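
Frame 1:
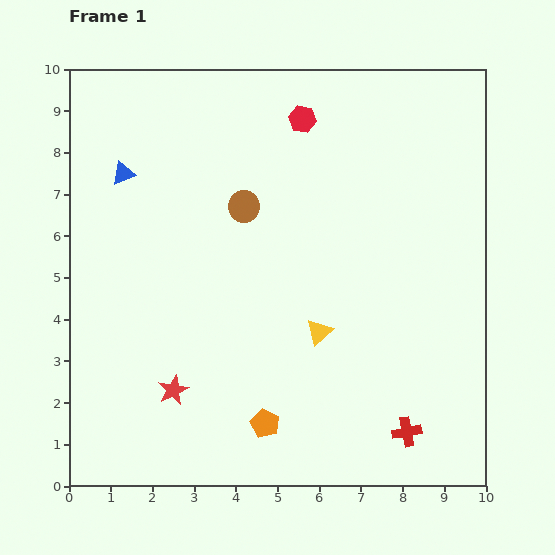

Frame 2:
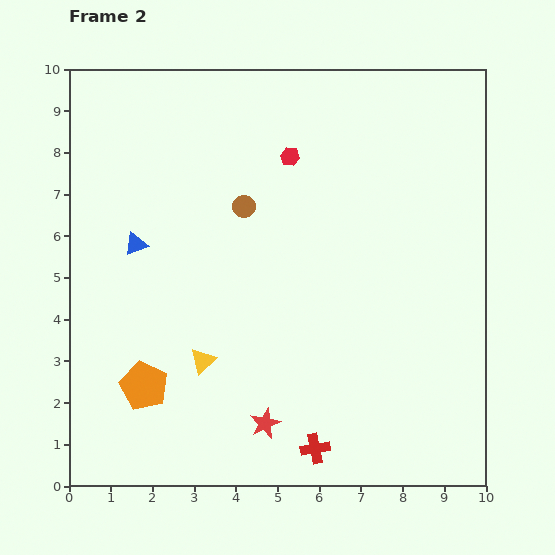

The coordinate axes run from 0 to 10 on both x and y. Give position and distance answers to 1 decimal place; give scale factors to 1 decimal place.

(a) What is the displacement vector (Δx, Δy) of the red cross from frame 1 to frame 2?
(-2.2, -0.4)

The red cross was at (8.1, 1.3) in frame 1 and (5.9, 0.9) in frame 2.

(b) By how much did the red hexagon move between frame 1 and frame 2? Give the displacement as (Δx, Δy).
(-0.3, -0.9)

The red hexagon was at (5.6, 8.8) in frame 1 and (5.3, 7.9) in frame 2.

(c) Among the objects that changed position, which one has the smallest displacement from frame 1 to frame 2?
the red hexagon

(moved 0.9)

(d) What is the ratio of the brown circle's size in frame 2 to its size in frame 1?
0.7×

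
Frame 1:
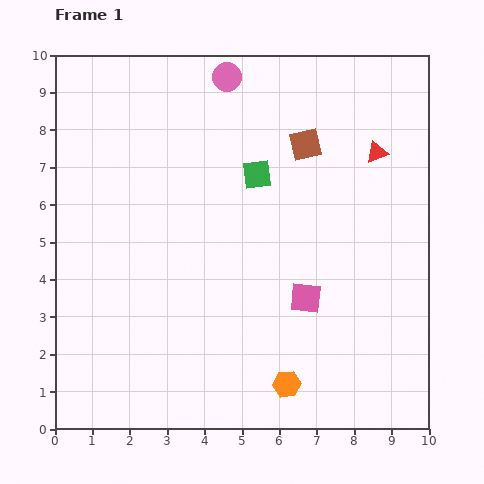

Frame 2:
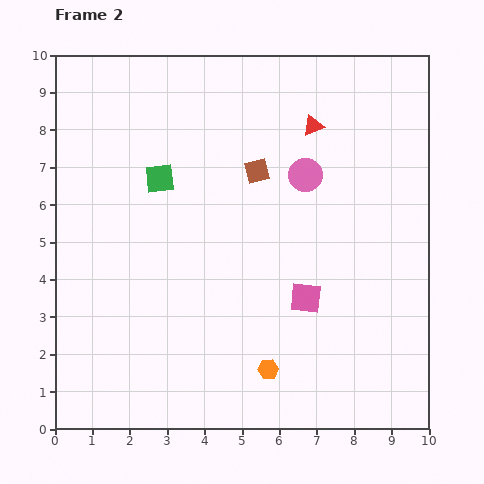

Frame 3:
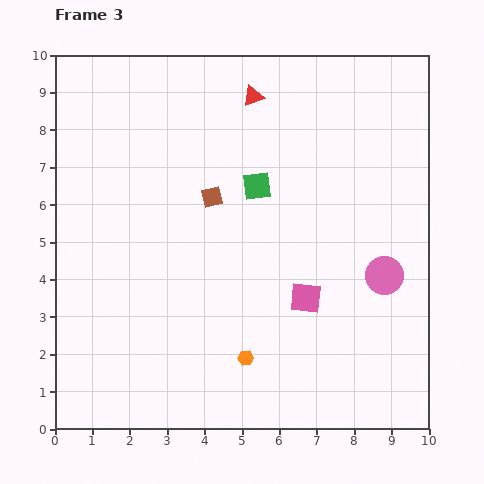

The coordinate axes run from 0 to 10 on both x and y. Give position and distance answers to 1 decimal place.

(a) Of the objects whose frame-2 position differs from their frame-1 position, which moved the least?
the orange hexagon

(moved 0.6)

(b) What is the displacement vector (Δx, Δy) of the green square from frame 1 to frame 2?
(-2.6, -0.1)

The green square was at (5.4, 6.8) in frame 1 and (2.8, 6.7) in frame 2.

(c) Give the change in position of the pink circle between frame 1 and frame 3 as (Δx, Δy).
(4.2, -5.3)

The pink circle was at (4.6, 9.4) in frame 1 and (8.8, 4.1) in frame 3.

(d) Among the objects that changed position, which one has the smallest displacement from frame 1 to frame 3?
the green square

(moved 0.3)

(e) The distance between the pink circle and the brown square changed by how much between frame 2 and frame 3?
+3.8

Distance in frame 2: 1.3. Distance in frame 3: 5.1.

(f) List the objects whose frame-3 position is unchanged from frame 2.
the pink square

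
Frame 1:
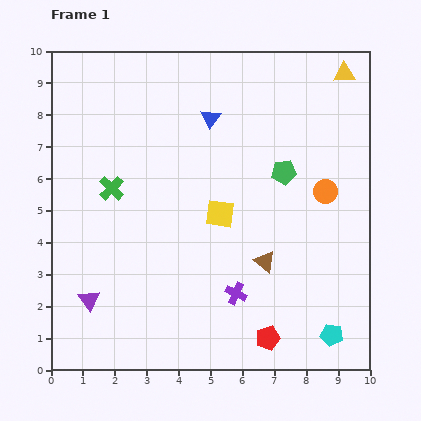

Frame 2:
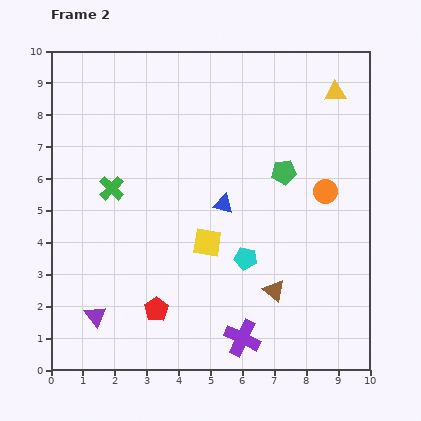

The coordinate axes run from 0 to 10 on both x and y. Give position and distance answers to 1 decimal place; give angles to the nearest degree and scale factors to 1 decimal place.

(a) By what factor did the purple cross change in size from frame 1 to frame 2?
1.6×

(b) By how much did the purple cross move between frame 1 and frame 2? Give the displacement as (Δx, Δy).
(0.2, -1.4)

The purple cross was at (5.8, 2.4) in frame 1 and (6.0, 1.0) in frame 2.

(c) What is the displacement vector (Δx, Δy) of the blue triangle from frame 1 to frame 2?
(0.4, -2.7)

The blue triangle was at (5.0, 7.9) in frame 1 and (5.4, 5.2) in frame 2.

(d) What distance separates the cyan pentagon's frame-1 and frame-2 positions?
3.6

The cyan pentagon moved from (8.8, 1.1) to (6.1, 3.5), a distance of √(2.7² + 2.4²) ≈ 3.6.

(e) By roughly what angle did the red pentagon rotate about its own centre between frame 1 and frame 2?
16° counter-clockwise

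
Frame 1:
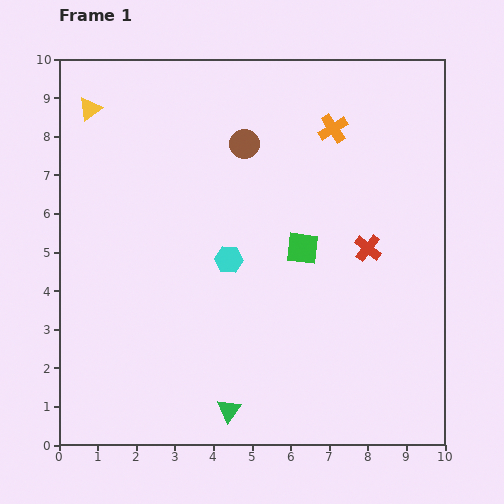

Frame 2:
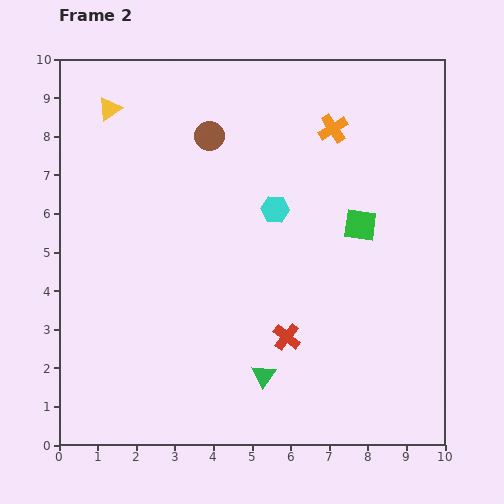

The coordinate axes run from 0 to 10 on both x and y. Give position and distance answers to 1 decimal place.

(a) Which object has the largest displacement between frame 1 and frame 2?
the red cross

(moved 3.1; next 1.8)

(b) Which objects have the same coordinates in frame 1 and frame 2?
the orange cross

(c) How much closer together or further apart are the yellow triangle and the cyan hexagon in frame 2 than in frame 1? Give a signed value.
-0.3

Distance in frame 1: 5.3. Distance in frame 2: 5.0.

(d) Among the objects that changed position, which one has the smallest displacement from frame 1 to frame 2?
the yellow triangle

(moved 0.5)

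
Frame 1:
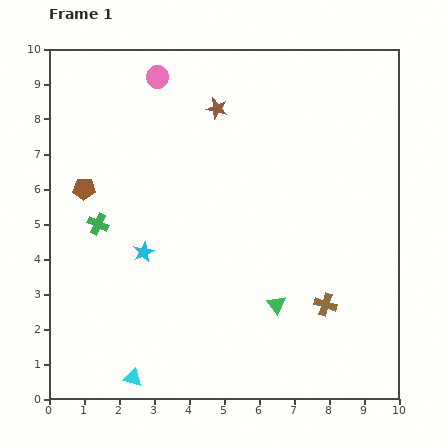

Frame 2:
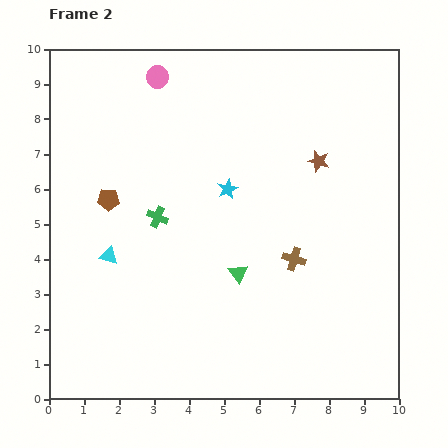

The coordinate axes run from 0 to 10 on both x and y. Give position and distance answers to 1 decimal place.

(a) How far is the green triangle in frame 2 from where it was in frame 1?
1.4

The green triangle moved from (6.5, 2.7) to (5.4, 3.6), a distance of √(1.1² + 0.9²) ≈ 1.4.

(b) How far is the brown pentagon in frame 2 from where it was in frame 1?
0.8

The brown pentagon moved from (1.0, 6.0) to (1.7, 5.7), a distance of √(0.7² + 0.3²) ≈ 0.8.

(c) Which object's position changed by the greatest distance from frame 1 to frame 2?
the cyan triangle

(moved 3.6; next 3.3)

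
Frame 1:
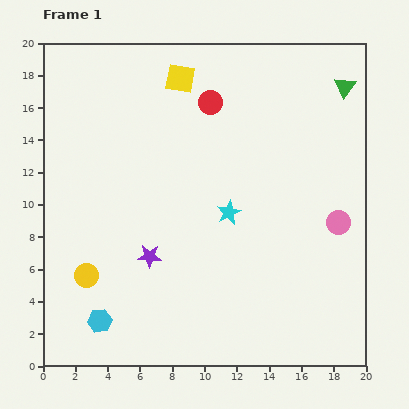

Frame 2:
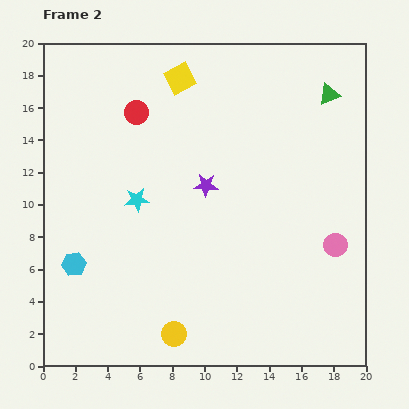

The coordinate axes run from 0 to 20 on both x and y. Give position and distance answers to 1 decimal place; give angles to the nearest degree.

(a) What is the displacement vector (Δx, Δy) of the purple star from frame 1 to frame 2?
(3.5, 4.4)

The purple star was at (6.6, 6.8) in frame 1 and (10.1, 11.2) in frame 2.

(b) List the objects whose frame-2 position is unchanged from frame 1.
the yellow square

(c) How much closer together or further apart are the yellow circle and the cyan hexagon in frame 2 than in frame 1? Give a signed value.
+4.6

Distance in frame 1: 2.9. Distance in frame 2: 7.5.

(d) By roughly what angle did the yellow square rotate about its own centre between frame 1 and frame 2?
38° counter-clockwise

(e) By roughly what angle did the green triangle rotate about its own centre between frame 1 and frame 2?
34° clockwise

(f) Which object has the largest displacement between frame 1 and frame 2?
the yellow circle

(moved 6.5; next 5.8)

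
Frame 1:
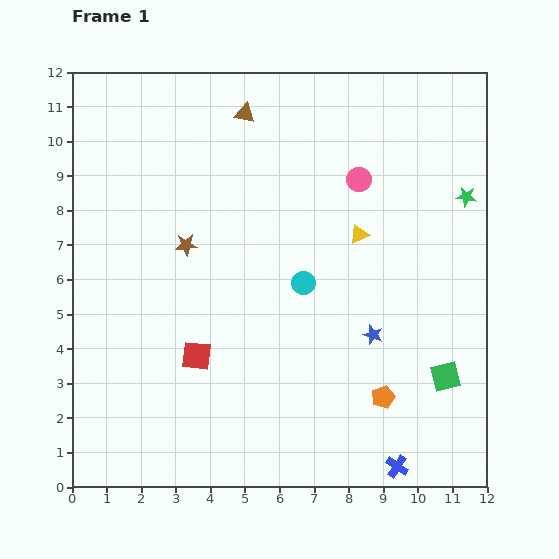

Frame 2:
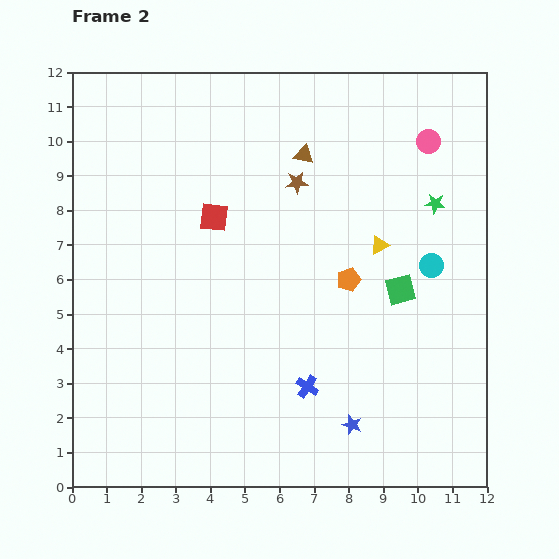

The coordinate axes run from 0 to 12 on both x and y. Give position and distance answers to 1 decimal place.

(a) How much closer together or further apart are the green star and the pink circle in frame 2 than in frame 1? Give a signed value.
-1.3

Distance in frame 1: 3.1. Distance in frame 2: 1.8.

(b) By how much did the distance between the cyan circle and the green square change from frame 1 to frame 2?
-3.8

Distance in frame 1: 4.9. Distance in frame 2: 1.1.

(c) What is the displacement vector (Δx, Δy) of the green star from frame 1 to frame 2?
(-0.9, -0.2)

The green star was at (11.4, 8.4) in frame 1 and (10.5, 8.2) in frame 2.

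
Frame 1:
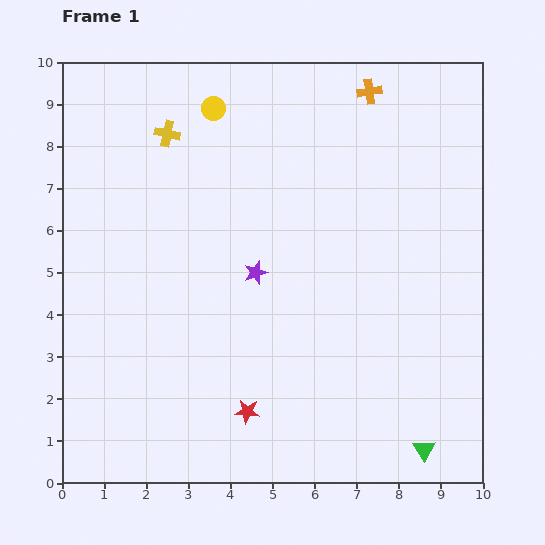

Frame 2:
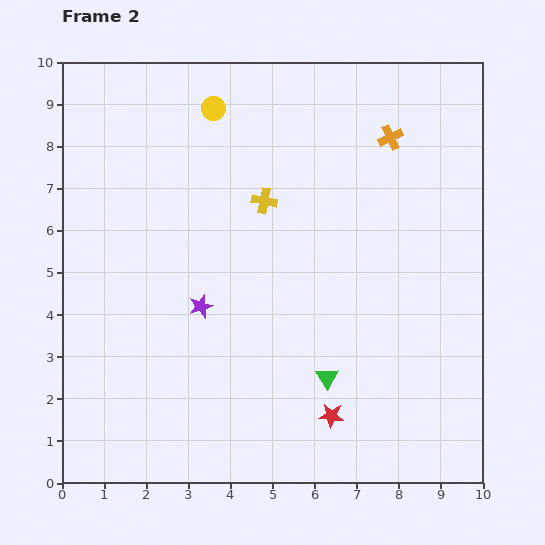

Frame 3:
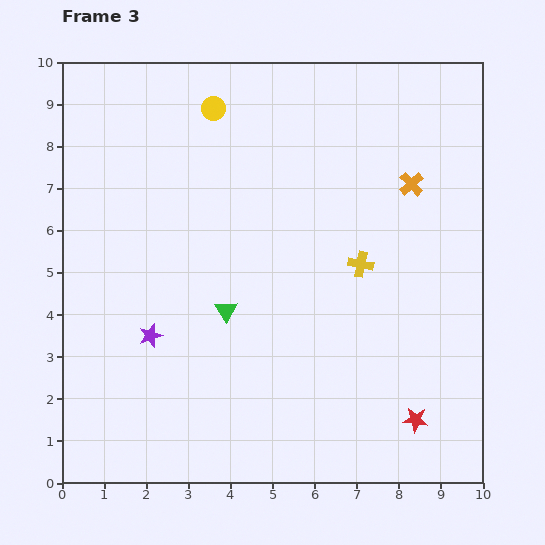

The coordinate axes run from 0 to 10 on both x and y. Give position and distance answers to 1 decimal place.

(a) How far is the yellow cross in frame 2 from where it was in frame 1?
2.8

The yellow cross moved from (2.5, 8.3) to (4.8, 6.7), a distance of √(2.3² + 1.6²) ≈ 2.8.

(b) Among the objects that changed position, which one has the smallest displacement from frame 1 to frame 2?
the orange cross

(moved 1.2)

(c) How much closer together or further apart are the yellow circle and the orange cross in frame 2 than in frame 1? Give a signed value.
+0.6

Distance in frame 1: 3.7. Distance in frame 2: 4.3.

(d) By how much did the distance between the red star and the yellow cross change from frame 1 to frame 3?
-3.0

Distance in frame 1: 6.9. Distance in frame 3: 3.9.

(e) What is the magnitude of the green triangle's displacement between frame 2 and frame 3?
2.9

The green triangle moved from (6.3, 2.5) to (3.9, 4.1), a distance of √(2.4² + 1.6²) ≈ 2.9.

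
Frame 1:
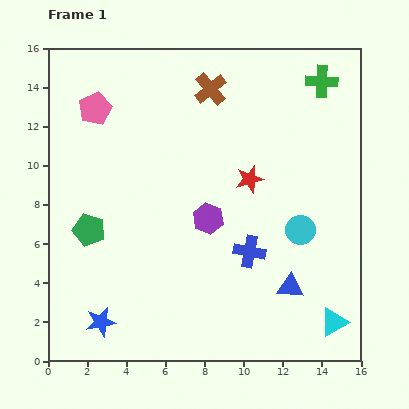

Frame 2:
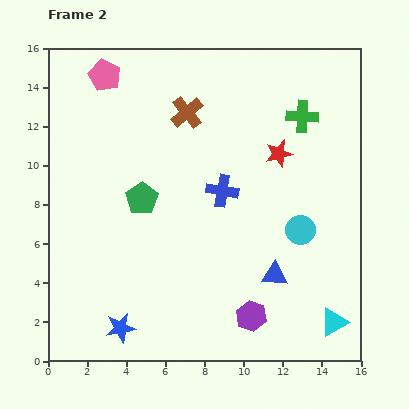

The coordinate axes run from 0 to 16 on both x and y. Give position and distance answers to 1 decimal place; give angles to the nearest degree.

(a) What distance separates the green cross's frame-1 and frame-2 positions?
2.1

The green cross moved from (14.0, 14.3) to (13.0, 12.5), a distance of √(1.0² + 1.8²) ≈ 2.1.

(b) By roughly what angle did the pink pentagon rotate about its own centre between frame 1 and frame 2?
22° counter-clockwise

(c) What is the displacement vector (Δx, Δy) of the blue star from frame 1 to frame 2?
(1.0, -0.3)

The blue star was at (2.7, 2.0) in frame 1 and (3.7, 1.7) in frame 2.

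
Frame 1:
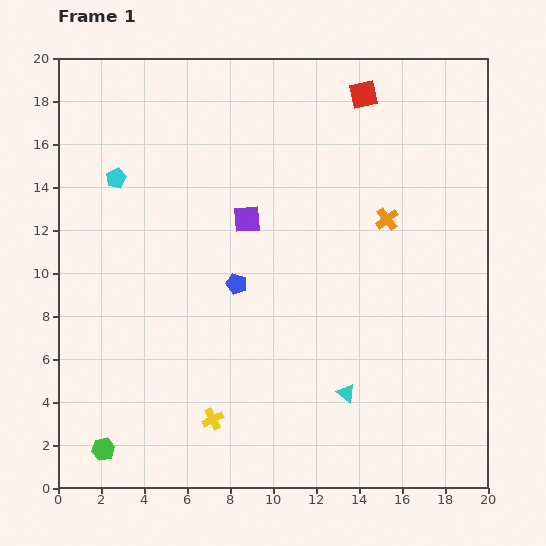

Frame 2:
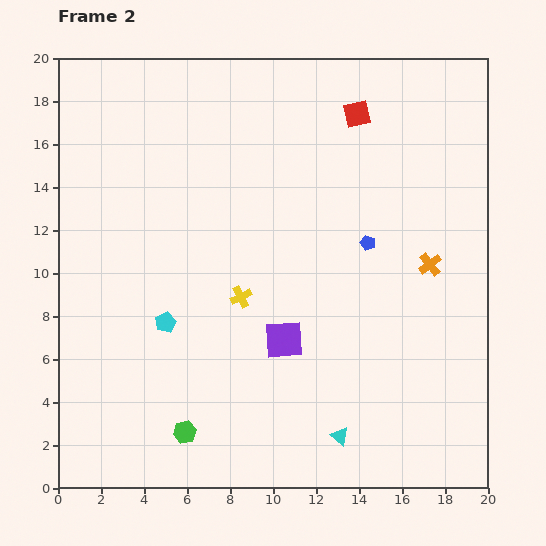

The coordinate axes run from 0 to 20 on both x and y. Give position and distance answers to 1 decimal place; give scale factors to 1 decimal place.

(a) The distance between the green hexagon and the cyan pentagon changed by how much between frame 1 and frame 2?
-7.4

Distance in frame 1: 12.6. Distance in frame 2: 5.2.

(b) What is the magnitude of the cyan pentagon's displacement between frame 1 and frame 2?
7.1

The cyan pentagon moved from (2.7, 14.4) to (5.0, 7.7), a distance of √(2.3² + 6.7²) ≈ 7.1.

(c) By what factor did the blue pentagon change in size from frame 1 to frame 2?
0.7×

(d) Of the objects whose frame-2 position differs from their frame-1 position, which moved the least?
the red square

(moved 0.9)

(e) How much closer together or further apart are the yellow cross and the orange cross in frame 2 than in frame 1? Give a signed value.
-3.4

Distance in frame 1: 12.3. Distance in frame 2: 8.9.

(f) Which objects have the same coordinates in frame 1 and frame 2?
none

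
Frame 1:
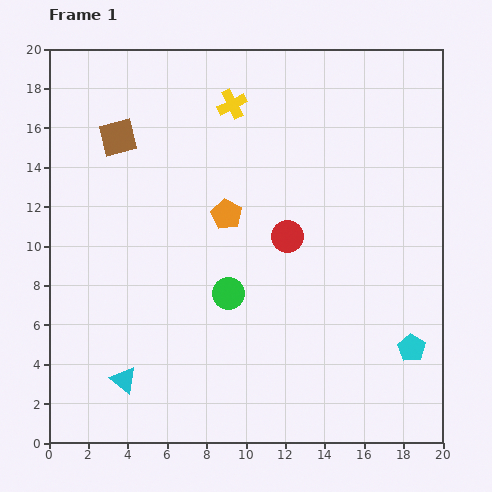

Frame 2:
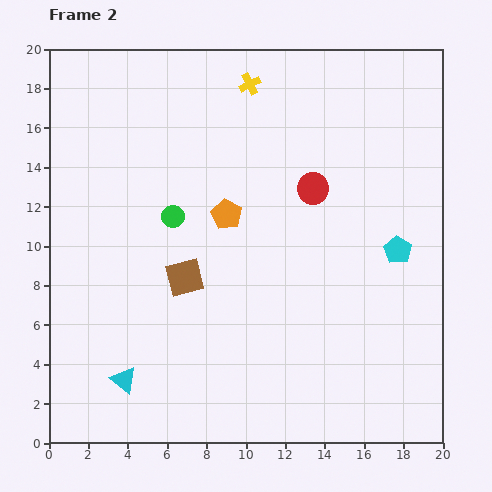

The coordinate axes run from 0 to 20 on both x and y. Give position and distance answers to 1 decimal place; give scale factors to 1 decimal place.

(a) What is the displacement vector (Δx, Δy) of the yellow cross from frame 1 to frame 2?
(0.9, 1.0)

The yellow cross was at (9.3, 17.2) in frame 1 and (10.2, 18.2) in frame 2.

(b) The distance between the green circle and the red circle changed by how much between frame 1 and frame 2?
+3.0

Distance in frame 1: 4.2. Distance in frame 2: 7.2.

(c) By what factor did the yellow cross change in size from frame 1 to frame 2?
0.7×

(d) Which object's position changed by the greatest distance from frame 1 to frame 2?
the brown square

(moved 7.9; next 5.0)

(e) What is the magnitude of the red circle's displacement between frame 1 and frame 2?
2.7

The red circle moved from (12.1, 10.5) to (13.4, 12.9), a distance of √(1.3² + 2.4²) ≈ 2.7.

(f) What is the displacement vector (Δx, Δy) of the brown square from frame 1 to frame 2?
(3.4, -7.1)

The brown square was at (3.5, 15.5) in frame 1 and (6.9, 8.4) in frame 2.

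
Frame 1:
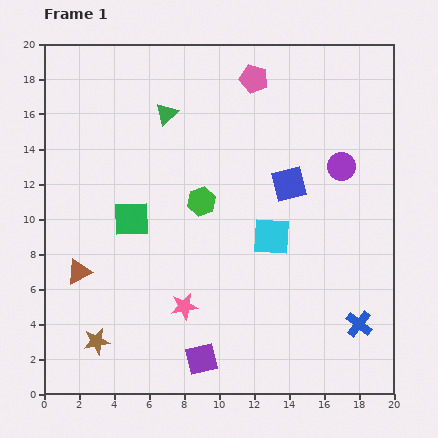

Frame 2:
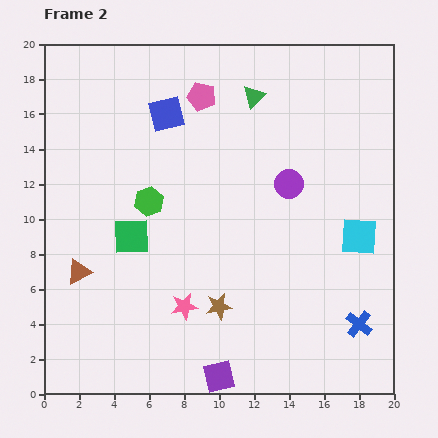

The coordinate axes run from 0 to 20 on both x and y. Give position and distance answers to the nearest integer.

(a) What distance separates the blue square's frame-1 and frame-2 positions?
8

The blue square moved from (14, 12) to (7, 16), a distance of √(7² + 4²) ≈ 8.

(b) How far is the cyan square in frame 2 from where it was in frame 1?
5

The cyan square moved from (13, 9) to (18, 9), a distance of √(5² + 0²) ≈ 5.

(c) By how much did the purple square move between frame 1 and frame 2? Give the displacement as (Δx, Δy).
(1, -1)

The purple square was at (9, 2) in frame 1 and (10, 1) in frame 2.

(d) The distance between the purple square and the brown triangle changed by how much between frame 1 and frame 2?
+1

Distance in frame 1: 9. Distance in frame 2: 10.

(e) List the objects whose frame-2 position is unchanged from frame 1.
the blue cross, the brown triangle, the pink star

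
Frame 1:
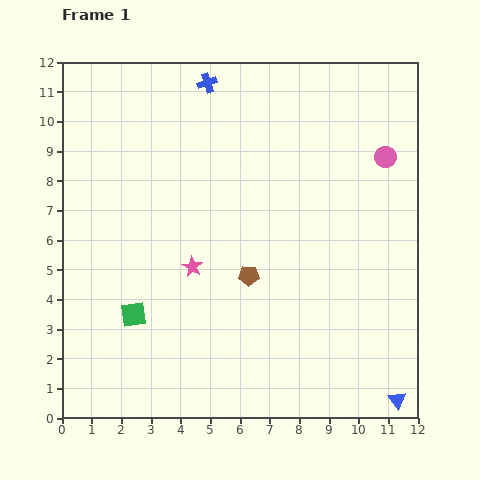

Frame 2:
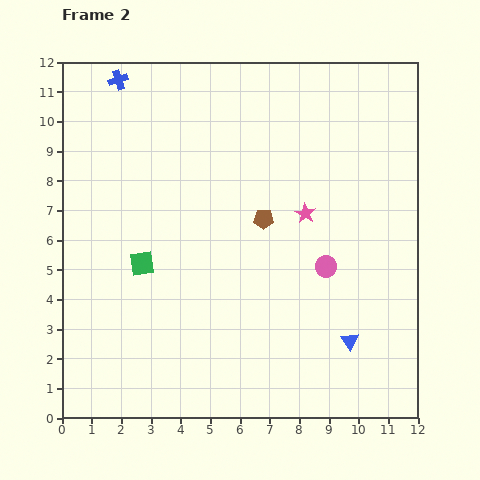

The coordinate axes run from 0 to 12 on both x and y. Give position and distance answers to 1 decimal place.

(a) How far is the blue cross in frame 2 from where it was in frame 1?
3.0

The blue cross moved from (4.9, 11.3) to (1.9, 11.4), a distance of √(3.0² + 0.1²) ≈ 3.0.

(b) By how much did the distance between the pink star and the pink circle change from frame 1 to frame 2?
-5.6

Distance in frame 1: 7.5. Distance in frame 2: 1.9.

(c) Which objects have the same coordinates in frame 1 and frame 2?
none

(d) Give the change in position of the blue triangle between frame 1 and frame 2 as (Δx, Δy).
(-1.6, 2.0)

The blue triangle was at (11.3, 0.6) in frame 1 and (9.7, 2.6) in frame 2.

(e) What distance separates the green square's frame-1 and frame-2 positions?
1.7

The green square moved from (2.4, 3.5) to (2.7, 5.2), a distance of √(0.3² + 1.7²) ≈ 1.7.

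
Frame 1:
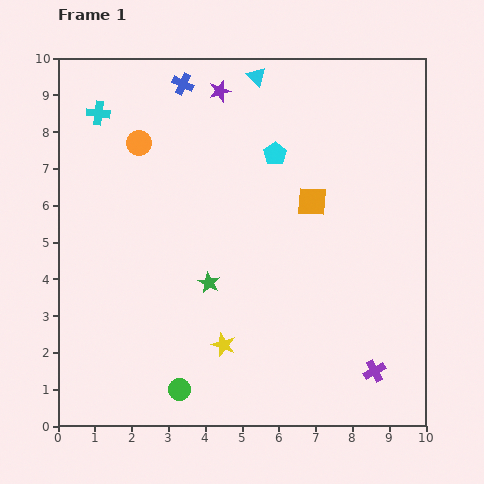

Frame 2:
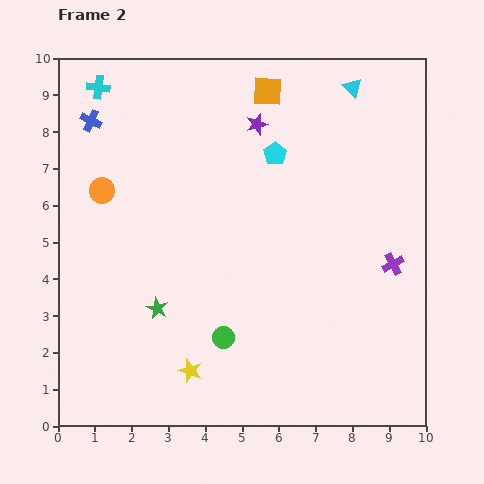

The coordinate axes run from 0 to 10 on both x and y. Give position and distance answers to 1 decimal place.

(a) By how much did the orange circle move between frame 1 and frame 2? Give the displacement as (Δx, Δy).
(-1.0, -1.3)

The orange circle was at (2.2, 7.7) in frame 1 and (1.2, 6.4) in frame 2.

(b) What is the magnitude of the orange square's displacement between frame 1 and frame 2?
3.2

The orange square moved from (6.9, 6.1) to (5.7, 9.1), a distance of √(1.2² + 3.0²) ≈ 3.2.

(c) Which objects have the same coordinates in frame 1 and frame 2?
the cyan pentagon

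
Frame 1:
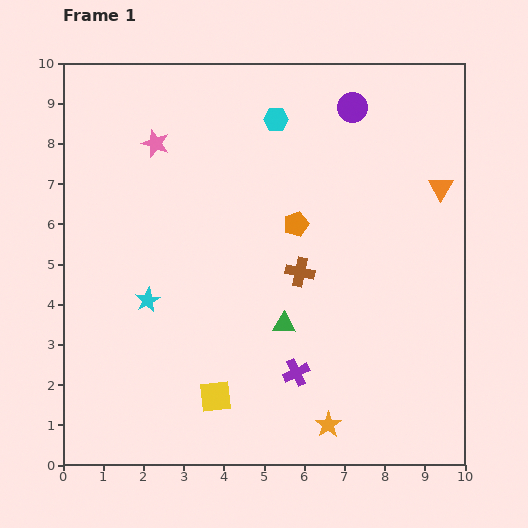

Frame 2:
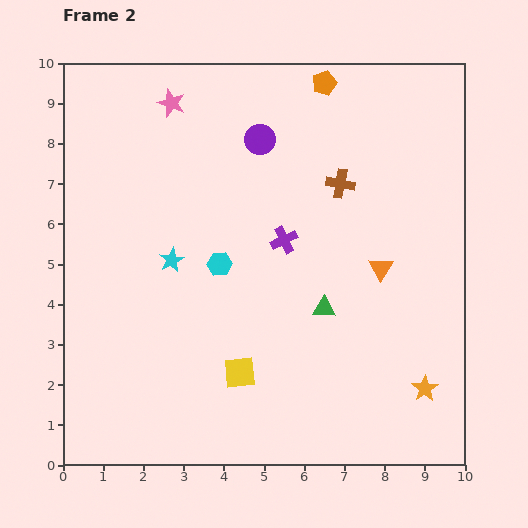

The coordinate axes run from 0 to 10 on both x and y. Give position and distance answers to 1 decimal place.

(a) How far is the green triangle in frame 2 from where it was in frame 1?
1.1

The green triangle moved from (5.5, 3.5) to (6.5, 3.9), a distance of √(1.0² + 0.4²) ≈ 1.1.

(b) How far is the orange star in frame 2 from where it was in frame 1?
2.6

The orange star moved from (6.6, 1.0) to (9.0, 1.9), a distance of √(2.4² + 0.9²) ≈ 2.6.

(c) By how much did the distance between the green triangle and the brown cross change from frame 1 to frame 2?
+1.7

Distance in frame 1: 1.4. Distance in frame 2: 3.1.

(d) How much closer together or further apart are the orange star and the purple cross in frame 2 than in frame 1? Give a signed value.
+3.6

Distance in frame 1: 1.5. Distance in frame 2: 5.1.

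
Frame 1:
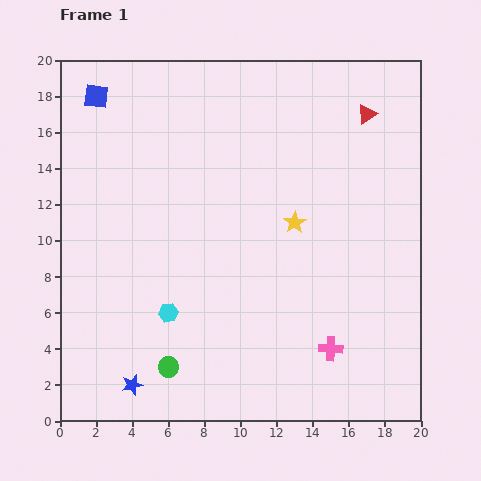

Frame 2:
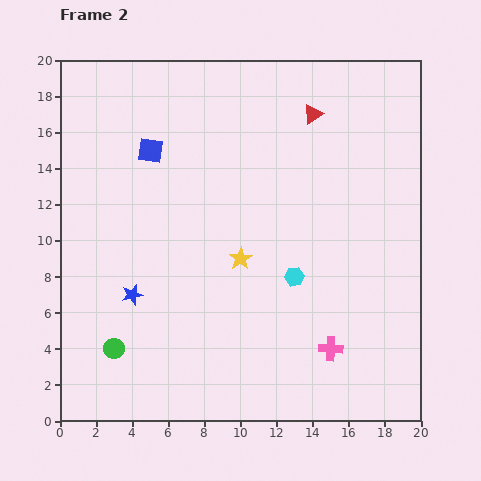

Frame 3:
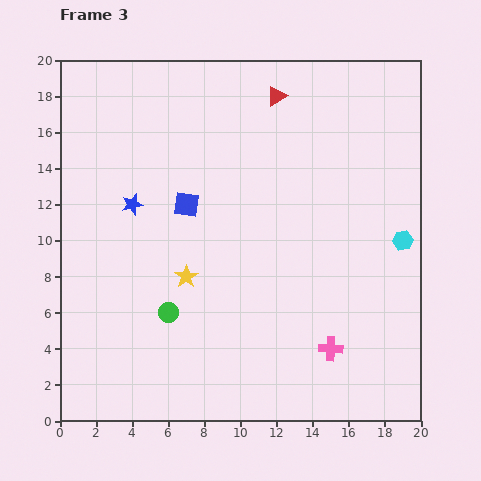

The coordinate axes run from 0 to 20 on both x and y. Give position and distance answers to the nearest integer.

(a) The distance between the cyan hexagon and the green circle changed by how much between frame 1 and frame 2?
+8

Distance in frame 1: 3. Distance in frame 2: 11.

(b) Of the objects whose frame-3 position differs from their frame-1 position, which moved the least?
the green circle

(moved 3)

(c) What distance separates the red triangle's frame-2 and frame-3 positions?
2

The red triangle moved from (14, 17) to (12, 18), a distance of √(2² + 1²) ≈ 2.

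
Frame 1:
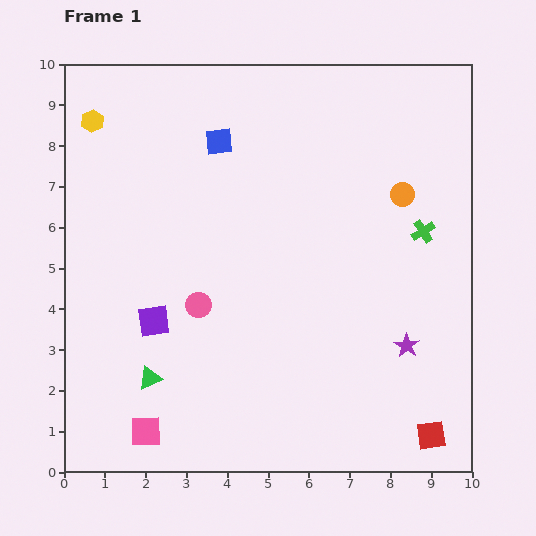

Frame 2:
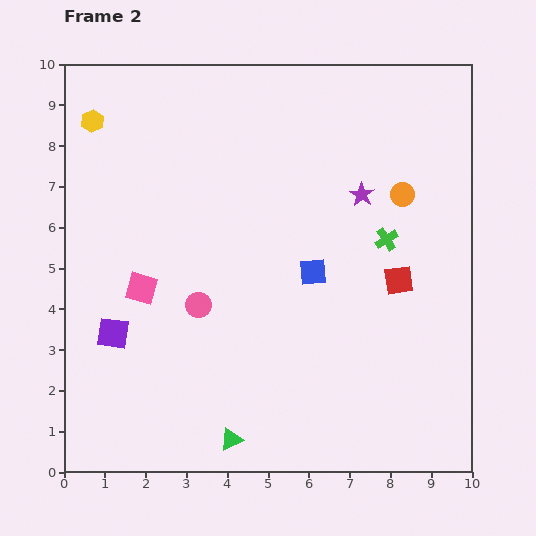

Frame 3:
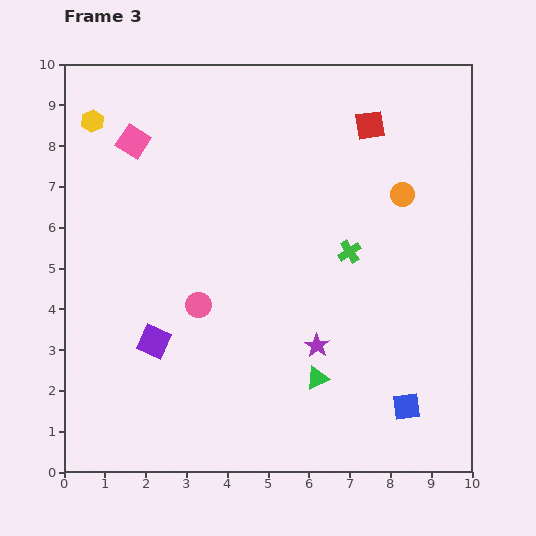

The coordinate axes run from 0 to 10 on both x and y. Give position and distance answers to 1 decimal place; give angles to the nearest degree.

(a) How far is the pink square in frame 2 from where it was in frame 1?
3.5

The pink square moved from (2.0, 1.0) to (1.9, 4.5), a distance of √(0.1² + 3.5²) ≈ 3.5.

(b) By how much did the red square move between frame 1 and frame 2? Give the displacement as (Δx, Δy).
(-0.8, 3.8)

The red square was at (9.0, 0.9) in frame 1 and (8.2, 4.7) in frame 2.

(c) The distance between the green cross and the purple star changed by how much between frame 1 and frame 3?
-0.4

Distance in frame 1: 2.8. Distance in frame 3: 2.4.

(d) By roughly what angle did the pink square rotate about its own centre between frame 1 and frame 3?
33° clockwise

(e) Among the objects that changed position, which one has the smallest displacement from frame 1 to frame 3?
the purple square

(moved 0.5)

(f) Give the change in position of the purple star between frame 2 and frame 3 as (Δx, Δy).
(-1.1, -3.7)

The purple star was at (7.3, 6.8) in frame 2 and (6.2, 3.1) in frame 3.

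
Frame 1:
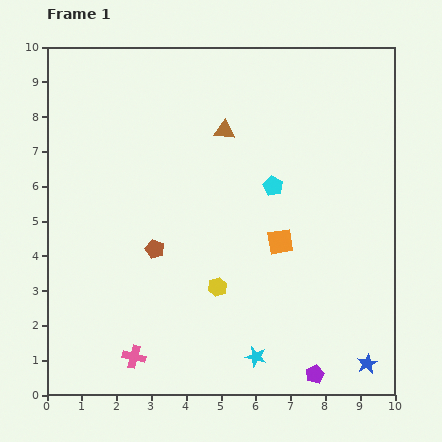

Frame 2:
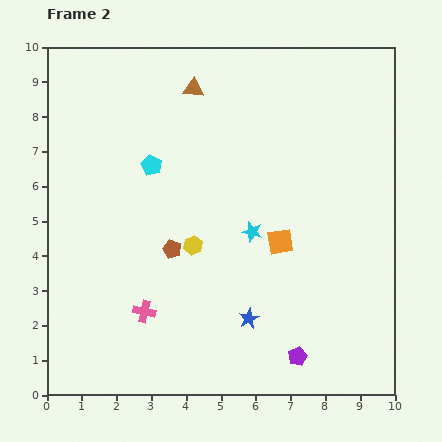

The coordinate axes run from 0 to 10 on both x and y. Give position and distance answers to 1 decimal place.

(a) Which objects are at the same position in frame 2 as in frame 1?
the orange square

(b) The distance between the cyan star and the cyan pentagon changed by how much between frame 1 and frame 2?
-1.4

Distance in frame 1: 4.9. Distance in frame 2: 3.5.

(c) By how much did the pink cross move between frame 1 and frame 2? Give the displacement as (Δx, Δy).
(0.3, 1.3)

The pink cross was at (2.5, 1.1) in frame 1 and (2.8, 2.4) in frame 2.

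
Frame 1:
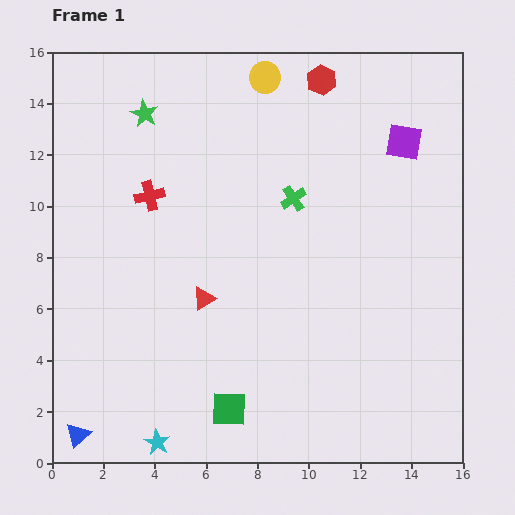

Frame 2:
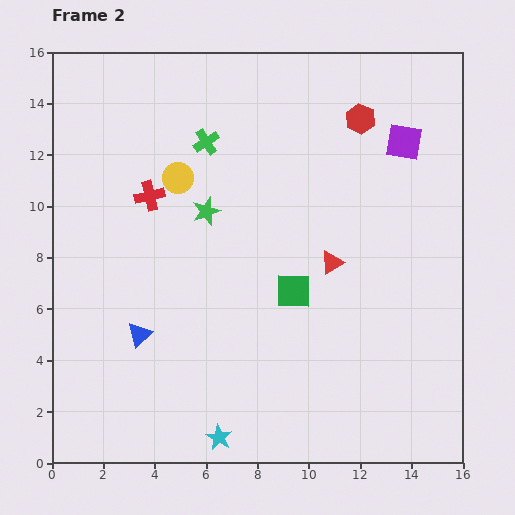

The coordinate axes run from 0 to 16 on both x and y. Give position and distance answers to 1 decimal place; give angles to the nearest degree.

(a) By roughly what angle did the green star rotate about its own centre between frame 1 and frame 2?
24° clockwise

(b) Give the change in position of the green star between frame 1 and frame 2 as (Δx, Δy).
(2.4, -3.8)

The green star was at (3.6, 13.6) in frame 1 and (6.0, 9.8) in frame 2.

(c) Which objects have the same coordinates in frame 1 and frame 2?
the red cross, the purple square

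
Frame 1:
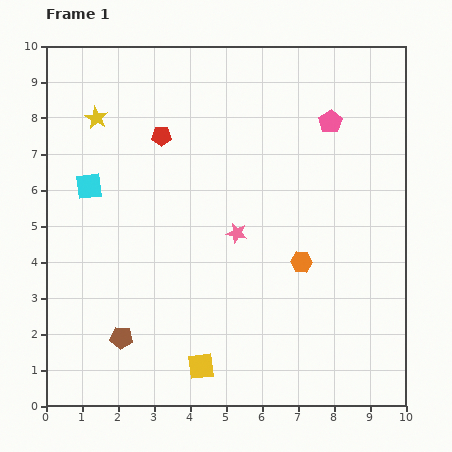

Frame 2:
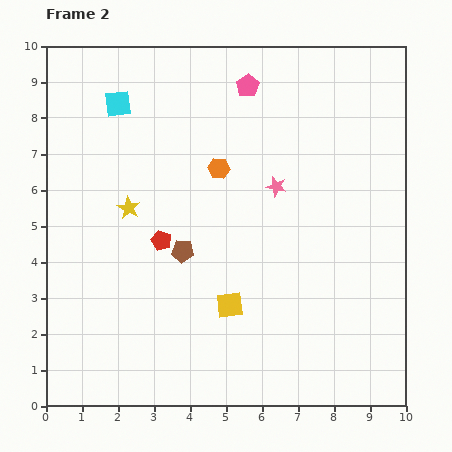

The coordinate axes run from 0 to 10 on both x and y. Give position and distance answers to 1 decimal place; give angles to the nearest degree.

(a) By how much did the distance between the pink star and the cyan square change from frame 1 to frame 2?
+0.7

Distance in frame 1: 4.3. Distance in frame 2: 5.0.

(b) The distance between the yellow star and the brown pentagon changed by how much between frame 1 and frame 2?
-4.2

Distance in frame 1: 6.1. Distance in frame 2: 1.9.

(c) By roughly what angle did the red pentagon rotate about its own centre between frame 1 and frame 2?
21° clockwise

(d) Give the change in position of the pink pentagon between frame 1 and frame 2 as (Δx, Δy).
(-2.3, 1.0)

The pink pentagon was at (7.9, 7.9) in frame 1 and (5.6, 8.9) in frame 2.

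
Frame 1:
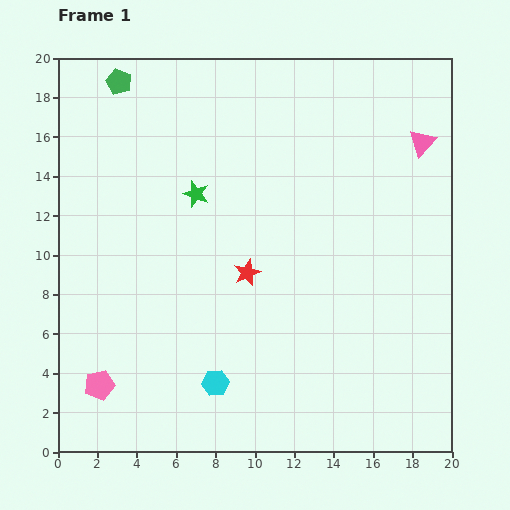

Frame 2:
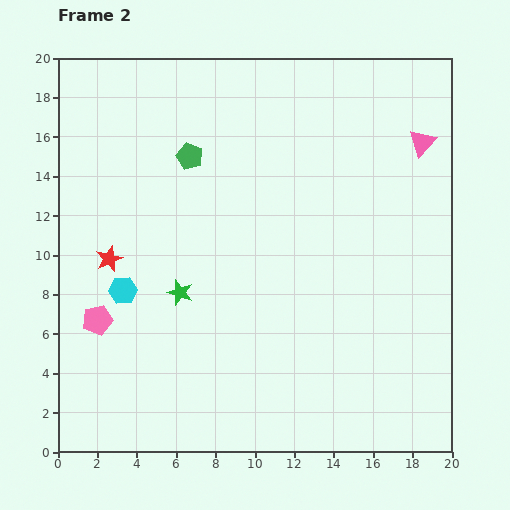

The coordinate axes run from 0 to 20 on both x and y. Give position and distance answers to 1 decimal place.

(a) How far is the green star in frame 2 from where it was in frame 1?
5.1

The green star moved from (7.0, 13.1) to (6.2, 8.1), a distance of √(0.8² + 5.0²) ≈ 5.1.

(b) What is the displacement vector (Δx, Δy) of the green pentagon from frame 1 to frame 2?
(3.6, -3.8)

The green pentagon was at (3.1, 18.8) in frame 1 and (6.7, 15.0) in frame 2.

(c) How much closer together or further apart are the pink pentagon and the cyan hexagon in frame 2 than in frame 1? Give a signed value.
-3.9

Distance in frame 1: 5.9. Distance in frame 2: 2.0.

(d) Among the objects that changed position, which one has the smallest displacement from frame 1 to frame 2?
the pink pentagon

(moved 3.3)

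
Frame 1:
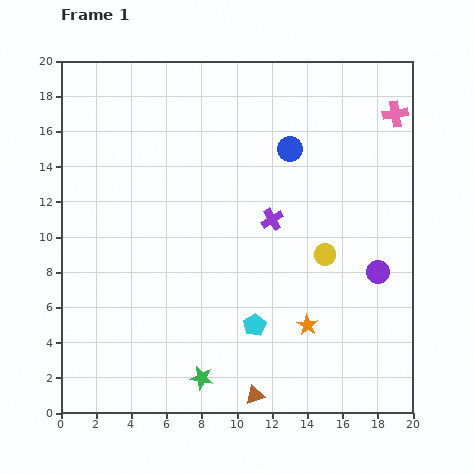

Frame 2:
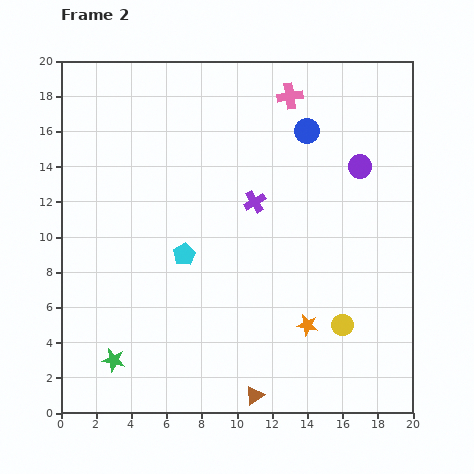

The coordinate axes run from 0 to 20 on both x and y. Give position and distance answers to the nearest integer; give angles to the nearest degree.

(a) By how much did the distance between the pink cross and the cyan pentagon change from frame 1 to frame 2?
-3

Distance in frame 1: 14. Distance in frame 2: 11.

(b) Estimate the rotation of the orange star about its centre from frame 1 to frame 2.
21° counter-clockwise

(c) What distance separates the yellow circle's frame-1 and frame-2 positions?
4

The yellow circle moved from (15, 9) to (16, 5), a distance of √(1² + 4²) ≈ 4.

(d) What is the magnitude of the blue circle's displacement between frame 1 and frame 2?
1

The blue circle moved from (13, 15) to (14, 16), a distance of √(1² + 1²) ≈ 1.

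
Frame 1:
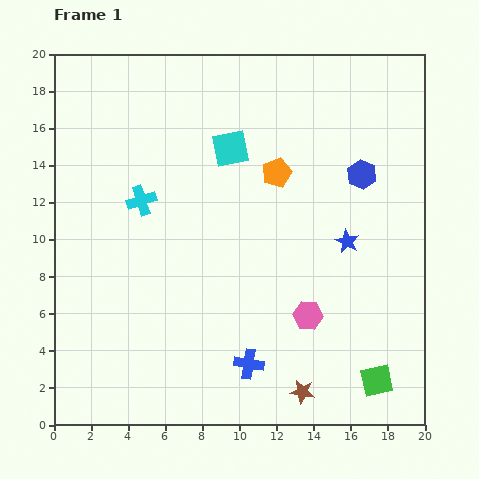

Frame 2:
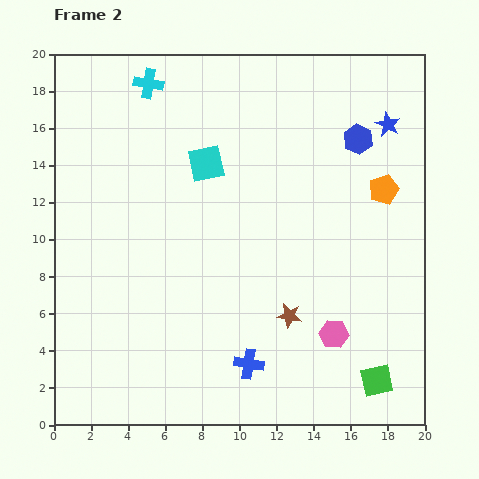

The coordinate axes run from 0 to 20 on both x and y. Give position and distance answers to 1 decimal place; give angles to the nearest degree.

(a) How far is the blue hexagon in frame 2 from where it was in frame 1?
1.9

The blue hexagon moved from (16.6, 13.5) to (16.4, 15.4), a distance of √(0.2² + 1.9²) ≈ 1.9.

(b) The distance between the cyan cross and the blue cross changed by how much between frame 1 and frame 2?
+5.5

Distance in frame 1: 10.5. Distance in frame 2: 16.0.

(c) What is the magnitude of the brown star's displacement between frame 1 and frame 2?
4.2

The brown star moved from (13.4, 1.8) to (12.7, 5.9), a distance of √(0.7² + 4.1²) ≈ 4.2.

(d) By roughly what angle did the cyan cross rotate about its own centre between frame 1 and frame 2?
28° clockwise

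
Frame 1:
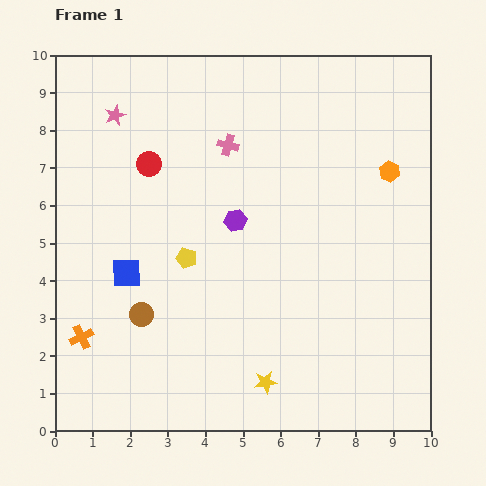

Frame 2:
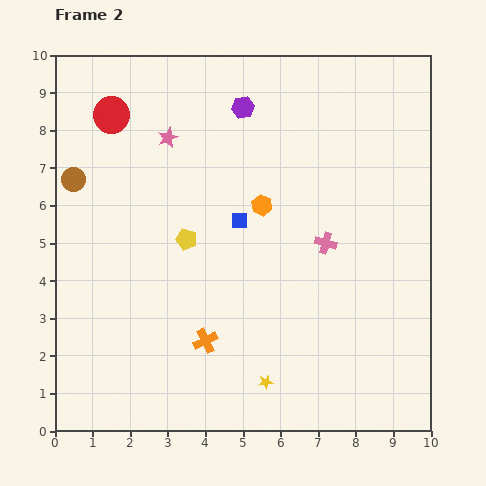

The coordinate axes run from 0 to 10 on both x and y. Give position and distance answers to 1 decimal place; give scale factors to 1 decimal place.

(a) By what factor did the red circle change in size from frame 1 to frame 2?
1.5×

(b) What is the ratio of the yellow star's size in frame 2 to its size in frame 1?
0.6×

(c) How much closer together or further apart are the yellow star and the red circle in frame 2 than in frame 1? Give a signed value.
+1.6

Distance in frame 1: 6.6. Distance in frame 2: 8.2.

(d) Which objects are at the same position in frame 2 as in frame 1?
the yellow star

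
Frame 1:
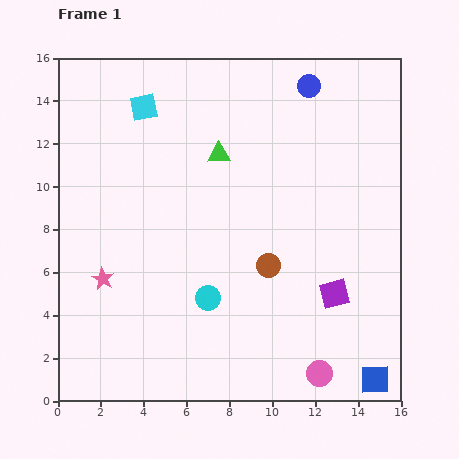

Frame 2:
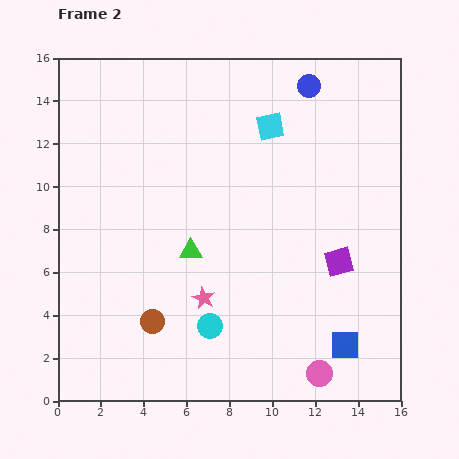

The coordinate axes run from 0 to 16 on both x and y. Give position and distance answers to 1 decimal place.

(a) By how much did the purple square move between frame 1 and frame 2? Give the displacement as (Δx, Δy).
(0.2, 1.5)

The purple square was at (12.9, 5.0) in frame 1 and (13.1, 6.5) in frame 2.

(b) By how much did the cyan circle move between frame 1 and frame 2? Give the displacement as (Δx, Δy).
(0.1, -1.3)

The cyan circle was at (7.0, 4.8) in frame 1 and (7.1, 3.5) in frame 2.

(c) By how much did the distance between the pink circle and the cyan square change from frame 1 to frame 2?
-3.2

Distance in frame 1: 14.9. Distance in frame 2: 11.7.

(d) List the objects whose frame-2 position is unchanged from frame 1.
the pink circle, the blue circle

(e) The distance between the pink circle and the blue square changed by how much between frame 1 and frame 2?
-0.8

Distance in frame 1: 2.6. Distance in frame 2: 1.8.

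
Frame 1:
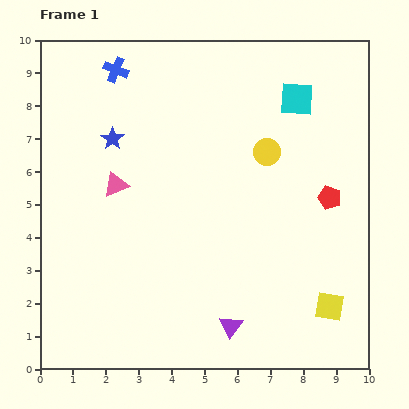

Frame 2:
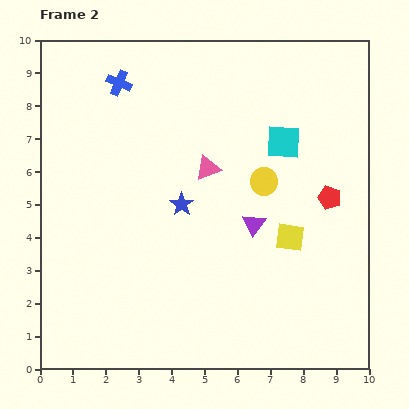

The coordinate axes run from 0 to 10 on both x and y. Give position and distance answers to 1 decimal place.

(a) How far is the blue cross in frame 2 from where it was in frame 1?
0.4

The blue cross moved from (2.3, 9.1) to (2.4, 8.7), a distance of √(0.1² + 0.4²) ≈ 0.4.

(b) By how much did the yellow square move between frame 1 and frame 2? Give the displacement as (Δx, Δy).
(-1.2, 2.1)

The yellow square was at (8.8, 1.9) in frame 1 and (7.6, 4.0) in frame 2.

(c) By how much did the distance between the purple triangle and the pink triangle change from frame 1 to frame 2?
-3.3

Distance in frame 1: 5.5. Distance in frame 2: 2.2.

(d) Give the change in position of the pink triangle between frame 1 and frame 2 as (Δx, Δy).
(2.8, 0.5)

The pink triangle was at (2.3, 5.6) in frame 1 and (5.1, 6.1) in frame 2.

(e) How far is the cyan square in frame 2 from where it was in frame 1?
1.4

The cyan square moved from (7.8, 8.2) to (7.4, 6.9), a distance of √(0.4² + 1.3²) ≈ 1.4.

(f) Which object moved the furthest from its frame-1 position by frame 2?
the purple triangle

(moved 3.2; next 2.9)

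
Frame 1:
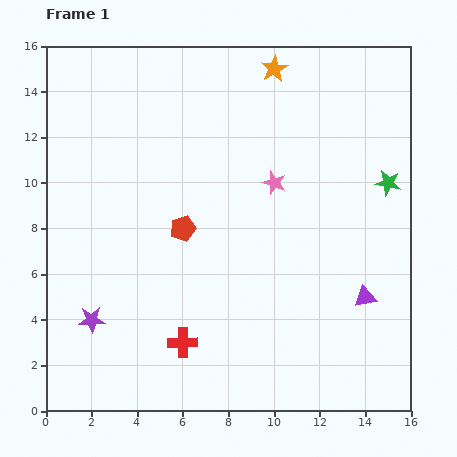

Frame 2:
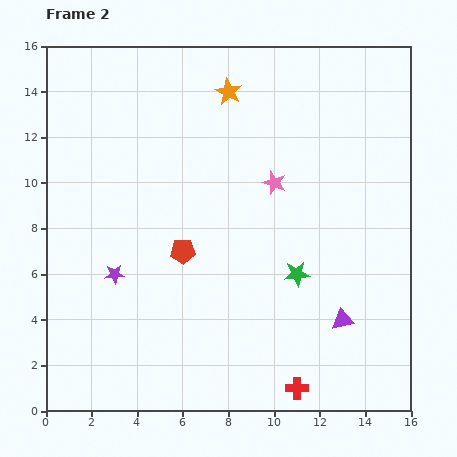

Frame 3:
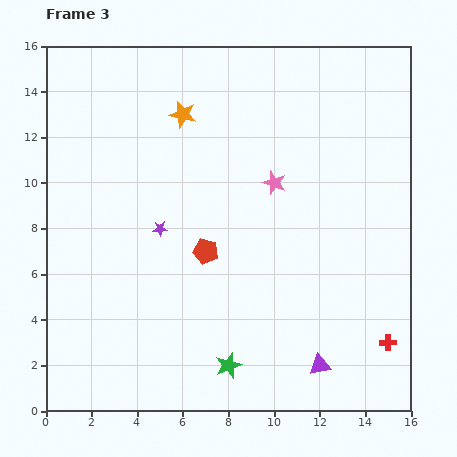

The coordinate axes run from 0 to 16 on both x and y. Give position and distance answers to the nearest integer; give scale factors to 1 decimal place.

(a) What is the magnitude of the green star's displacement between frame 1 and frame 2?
6

The green star moved from (15, 10) to (11, 6), a distance of √(4² + 4²) ≈ 6.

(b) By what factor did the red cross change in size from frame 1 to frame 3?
0.6×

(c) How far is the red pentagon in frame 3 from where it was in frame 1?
1

The red pentagon moved from (6, 8) to (7, 7), a distance of √(1² + 1²) ≈ 1.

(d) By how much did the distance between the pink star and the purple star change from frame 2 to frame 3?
-3

Distance in frame 2: 8. Distance in frame 3: 5.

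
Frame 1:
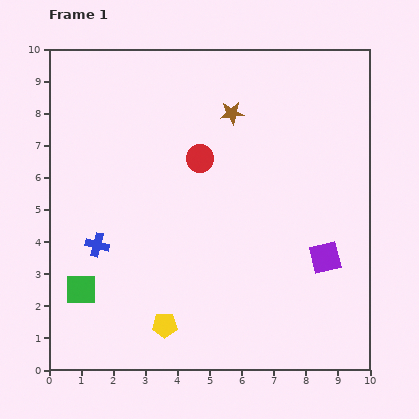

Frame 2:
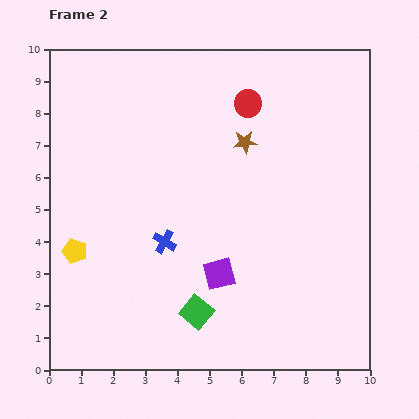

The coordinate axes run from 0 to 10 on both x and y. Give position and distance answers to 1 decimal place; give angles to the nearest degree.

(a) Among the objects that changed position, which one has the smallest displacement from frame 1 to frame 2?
the brown star

(moved 1.0)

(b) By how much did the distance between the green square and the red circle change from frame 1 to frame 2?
+1.2

Distance in frame 1: 5.5. Distance in frame 2: 6.7.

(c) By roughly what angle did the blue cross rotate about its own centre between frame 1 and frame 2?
17° clockwise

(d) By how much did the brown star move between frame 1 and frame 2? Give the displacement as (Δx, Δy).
(0.4, -0.9)

The brown star was at (5.7, 8.0) in frame 1 and (6.1, 7.1) in frame 2.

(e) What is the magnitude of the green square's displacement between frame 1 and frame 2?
3.7

The green square moved from (1.0, 2.5) to (4.6, 1.8), a distance of √(3.6² + 0.7²) ≈ 3.7.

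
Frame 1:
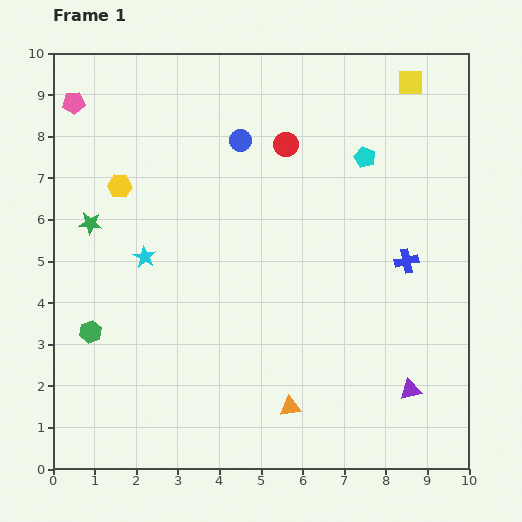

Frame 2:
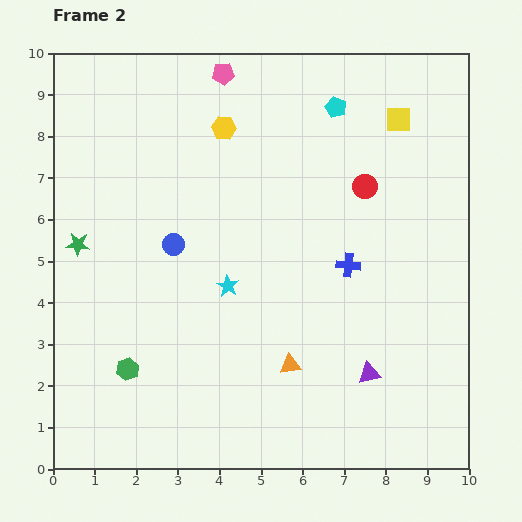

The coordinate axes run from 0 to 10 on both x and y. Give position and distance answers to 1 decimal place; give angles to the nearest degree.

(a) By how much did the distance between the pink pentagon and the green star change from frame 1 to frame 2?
+2.5

Distance in frame 1: 2.9. Distance in frame 2: 5.4.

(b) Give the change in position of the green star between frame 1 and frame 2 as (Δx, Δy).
(-0.3, -0.5)

The green star was at (0.9, 5.9) in frame 1 and (0.6, 5.4) in frame 2.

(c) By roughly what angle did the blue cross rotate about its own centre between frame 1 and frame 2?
18° clockwise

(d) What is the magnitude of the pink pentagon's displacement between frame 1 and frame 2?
3.7

The pink pentagon moved from (0.5, 8.8) to (4.1, 9.5), a distance of √(3.6² + 0.7²) ≈ 3.7.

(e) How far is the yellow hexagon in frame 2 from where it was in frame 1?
2.9

The yellow hexagon moved from (1.6, 6.8) to (4.1, 8.2), a distance of √(2.5² + 1.4²) ≈ 2.9.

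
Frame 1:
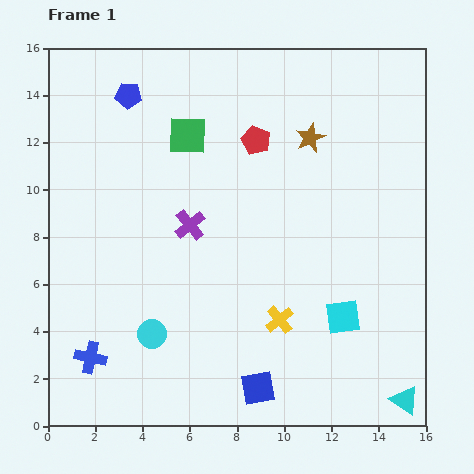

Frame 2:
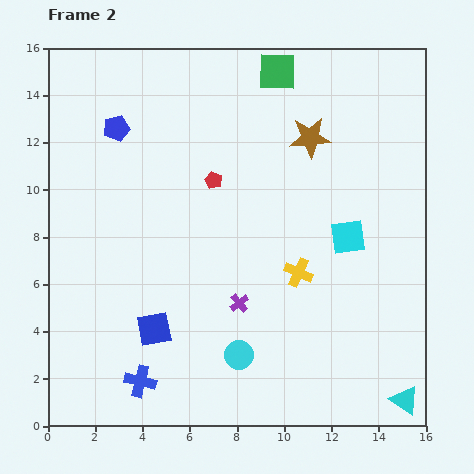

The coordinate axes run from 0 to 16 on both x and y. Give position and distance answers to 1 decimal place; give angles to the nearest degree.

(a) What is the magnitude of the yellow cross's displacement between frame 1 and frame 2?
2.2

The yellow cross moved from (9.8, 4.5) to (10.6, 6.5), a distance of √(0.8² + 2.0²) ≈ 2.2.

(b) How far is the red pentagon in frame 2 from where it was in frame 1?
2.5

The red pentagon moved from (8.8, 12.1) to (7.0, 10.4), a distance of √(1.8² + 1.7²) ≈ 2.5.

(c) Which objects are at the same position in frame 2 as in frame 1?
the cyan triangle, the brown star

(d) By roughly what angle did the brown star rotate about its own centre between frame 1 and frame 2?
20° clockwise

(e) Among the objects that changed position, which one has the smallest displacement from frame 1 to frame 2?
the blue pentagon

(moved 1.5)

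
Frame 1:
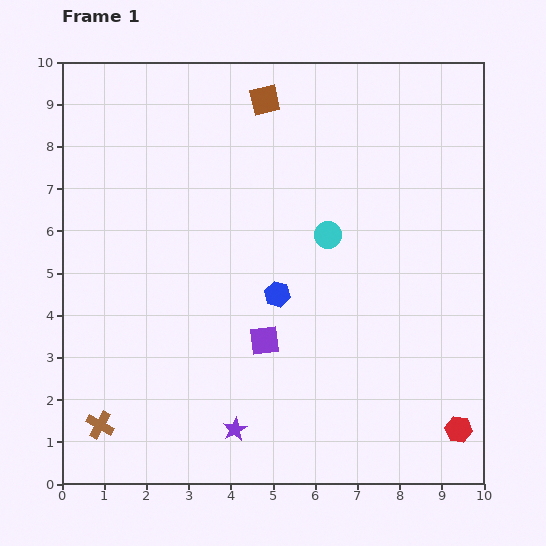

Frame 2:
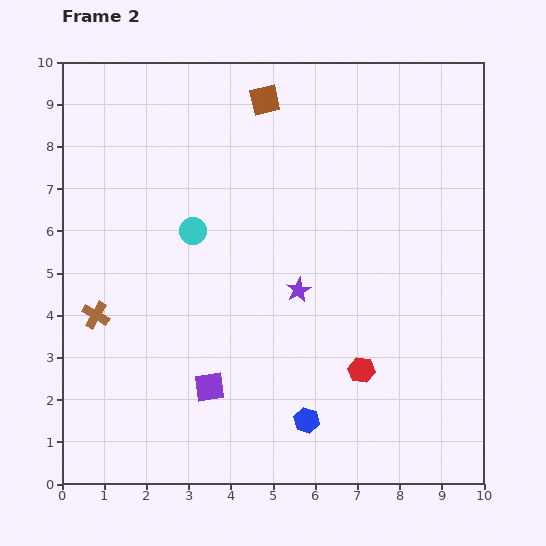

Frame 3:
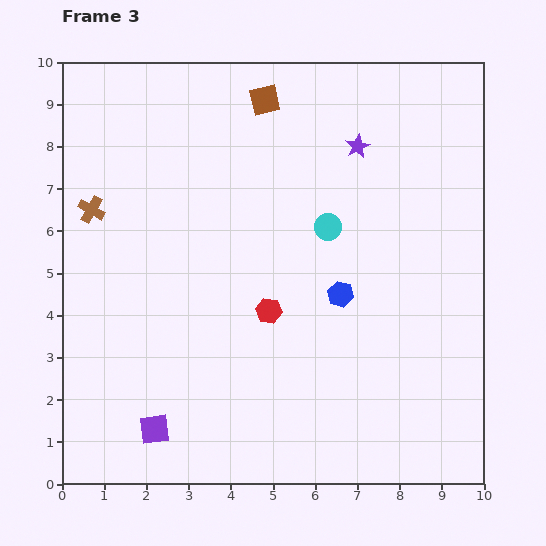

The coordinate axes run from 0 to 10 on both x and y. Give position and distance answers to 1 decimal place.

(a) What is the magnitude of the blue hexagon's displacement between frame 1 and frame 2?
3.1

The blue hexagon moved from (5.1, 4.5) to (5.8, 1.5), a distance of √(0.7² + 3.0²) ≈ 3.1.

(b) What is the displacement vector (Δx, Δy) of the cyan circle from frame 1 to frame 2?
(-3.2, 0.1)

The cyan circle was at (6.3, 5.9) in frame 1 and (3.1, 6.0) in frame 2.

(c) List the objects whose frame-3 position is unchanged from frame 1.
the brown square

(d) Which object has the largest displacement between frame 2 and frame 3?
the purple star

(moved 3.7; next 3.2)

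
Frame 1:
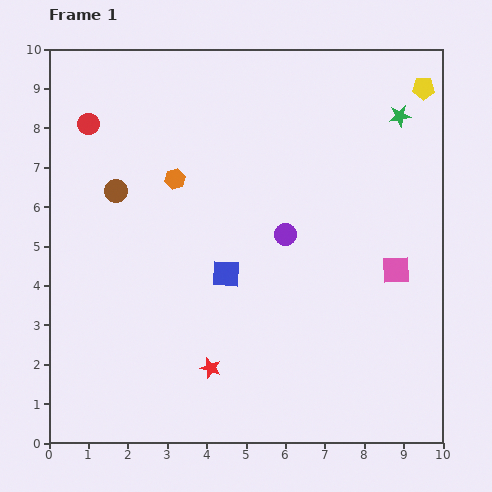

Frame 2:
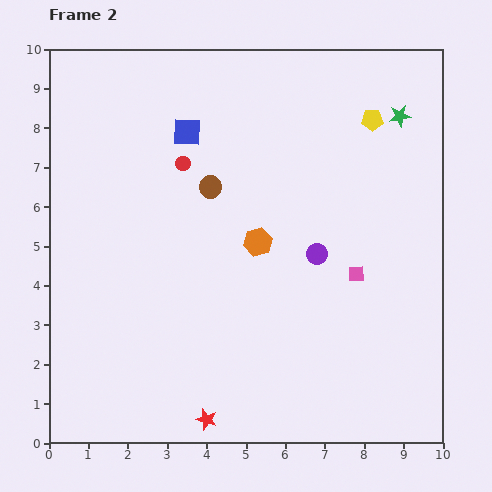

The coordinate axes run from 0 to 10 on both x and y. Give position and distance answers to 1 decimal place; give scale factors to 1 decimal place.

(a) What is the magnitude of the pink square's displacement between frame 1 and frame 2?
1.0

The pink square moved from (8.8, 4.4) to (7.8, 4.3), a distance of √(1.0² + 0.1²) ≈ 1.0.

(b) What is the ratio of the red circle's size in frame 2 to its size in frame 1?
0.7×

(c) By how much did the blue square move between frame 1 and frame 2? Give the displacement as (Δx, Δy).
(-1.0, 3.6)

The blue square was at (4.5, 4.3) in frame 1 and (3.5, 7.9) in frame 2.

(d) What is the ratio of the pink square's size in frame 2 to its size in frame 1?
0.6×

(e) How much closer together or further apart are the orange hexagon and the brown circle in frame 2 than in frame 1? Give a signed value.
+0.3

Distance in frame 1: 1.5. Distance in frame 2: 1.8.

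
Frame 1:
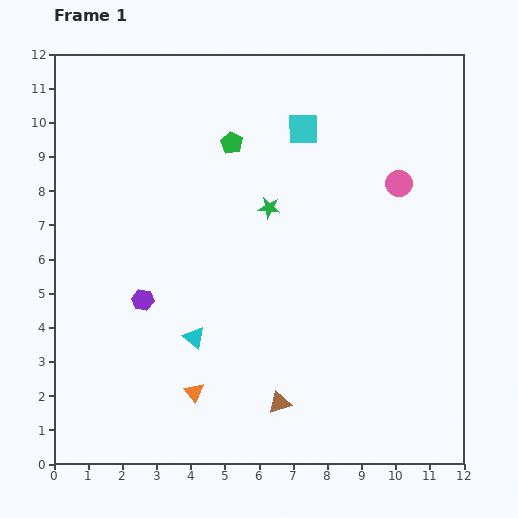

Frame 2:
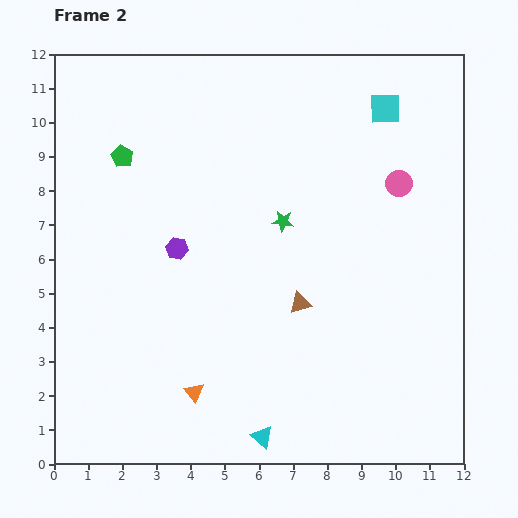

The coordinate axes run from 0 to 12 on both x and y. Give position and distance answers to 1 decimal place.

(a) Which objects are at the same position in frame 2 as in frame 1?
the pink circle, the orange triangle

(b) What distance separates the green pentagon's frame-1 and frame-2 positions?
3.2

The green pentagon moved from (5.2, 9.4) to (2.0, 9.0), a distance of √(3.2² + 0.4²) ≈ 3.2.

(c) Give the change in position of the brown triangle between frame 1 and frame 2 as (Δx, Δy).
(0.6, 2.9)

The brown triangle was at (6.6, 1.8) in frame 1 and (7.2, 4.7) in frame 2.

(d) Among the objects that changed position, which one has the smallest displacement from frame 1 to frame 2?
the green star

(moved 0.6)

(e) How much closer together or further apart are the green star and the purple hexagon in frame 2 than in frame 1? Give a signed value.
-1.4

Distance in frame 1: 4.6. Distance in frame 2: 3.2.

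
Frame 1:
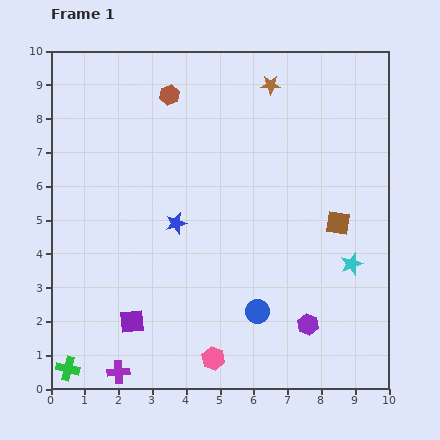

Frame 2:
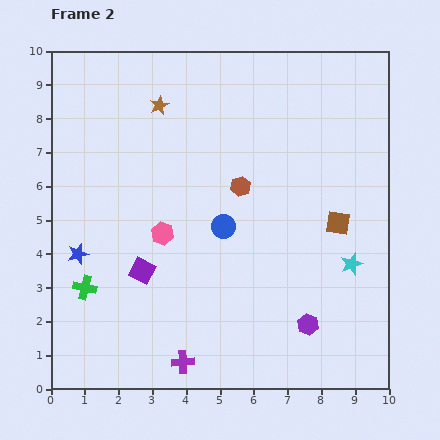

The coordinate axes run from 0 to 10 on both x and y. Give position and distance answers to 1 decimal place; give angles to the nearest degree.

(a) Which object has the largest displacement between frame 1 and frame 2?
the pink hexagon

(moved 4.0; next 3.4)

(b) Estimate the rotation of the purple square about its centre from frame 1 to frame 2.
33° clockwise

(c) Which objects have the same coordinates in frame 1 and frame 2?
the purple hexagon, the cyan star, the brown square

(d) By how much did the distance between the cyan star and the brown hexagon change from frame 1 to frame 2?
-3.4

Distance in frame 1: 7.4. Distance in frame 2: 4.0.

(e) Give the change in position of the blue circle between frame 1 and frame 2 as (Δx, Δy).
(-1.0, 2.5)

The blue circle was at (6.1, 2.3) in frame 1 and (5.1, 4.8) in frame 2.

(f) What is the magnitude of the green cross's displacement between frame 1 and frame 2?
2.5

The green cross moved from (0.5, 0.6) to (1.0, 3.0), a distance of √(0.5² + 2.4²) ≈ 2.5.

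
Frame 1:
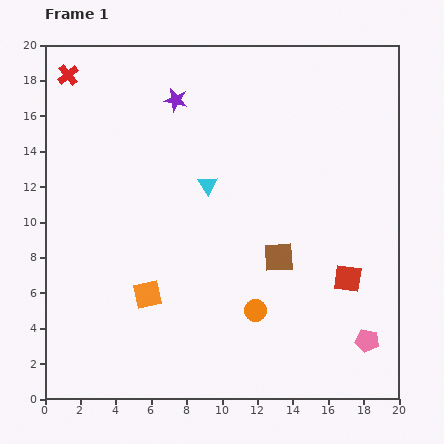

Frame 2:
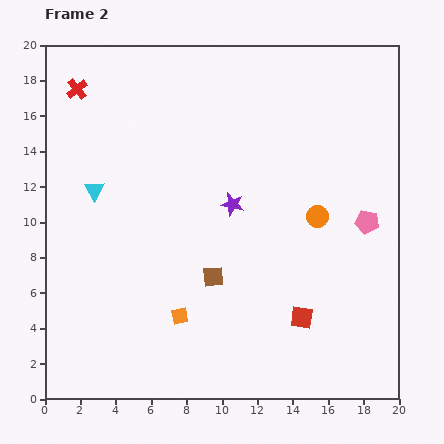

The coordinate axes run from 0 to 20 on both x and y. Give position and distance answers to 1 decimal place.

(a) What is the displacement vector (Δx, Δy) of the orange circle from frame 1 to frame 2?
(3.5, 5.3)

The orange circle was at (11.9, 5.0) in frame 1 and (15.4, 10.3) in frame 2.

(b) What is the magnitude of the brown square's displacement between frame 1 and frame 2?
3.9

The brown square moved from (13.2, 8.0) to (9.5, 6.9), a distance of √(3.7² + 1.1²) ≈ 3.9.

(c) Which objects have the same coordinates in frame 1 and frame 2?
none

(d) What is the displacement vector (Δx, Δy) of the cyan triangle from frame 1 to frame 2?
(-6.4, -0.3)

The cyan triangle was at (9.2, 12.1) in frame 1 and (2.8, 11.8) in frame 2.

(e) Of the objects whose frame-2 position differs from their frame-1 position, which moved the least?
the red cross

(moved 0.9)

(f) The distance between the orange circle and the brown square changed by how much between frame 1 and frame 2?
+3.5

Distance in frame 1: 3.3. Distance in frame 2: 6.8.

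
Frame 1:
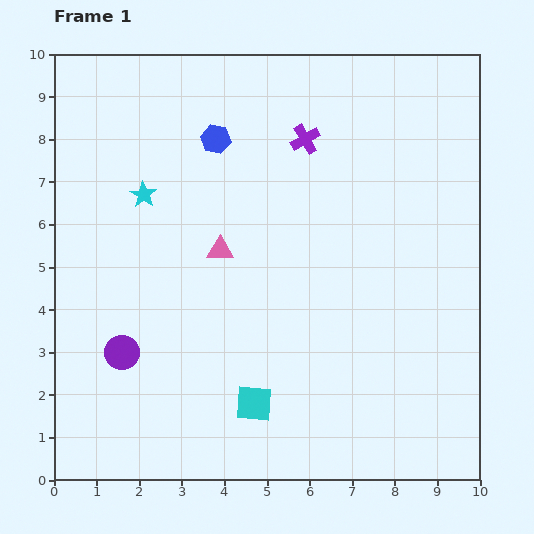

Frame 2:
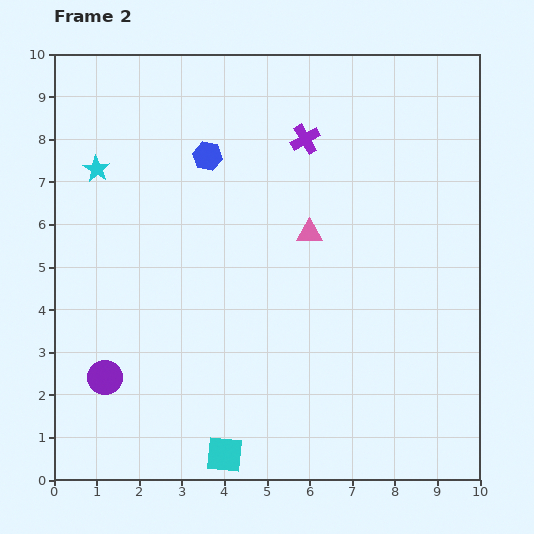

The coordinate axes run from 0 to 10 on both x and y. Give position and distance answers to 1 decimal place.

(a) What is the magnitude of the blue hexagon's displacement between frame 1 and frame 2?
0.4

The blue hexagon moved from (3.8, 8.0) to (3.6, 7.6), a distance of √(0.2² + 0.4²) ≈ 0.4.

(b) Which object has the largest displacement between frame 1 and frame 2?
the pink triangle

(moved 2.1; next 1.4)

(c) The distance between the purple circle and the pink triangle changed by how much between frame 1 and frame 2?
+2.6

Distance in frame 1: 3.3. Distance in frame 2: 5.9.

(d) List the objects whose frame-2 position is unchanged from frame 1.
the purple cross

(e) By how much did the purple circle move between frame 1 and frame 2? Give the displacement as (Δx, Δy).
(-0.4, -0.6)

The purple circle was at (1.6, 3.0) in frame 1 and (1.2, 2.4) in frame 2.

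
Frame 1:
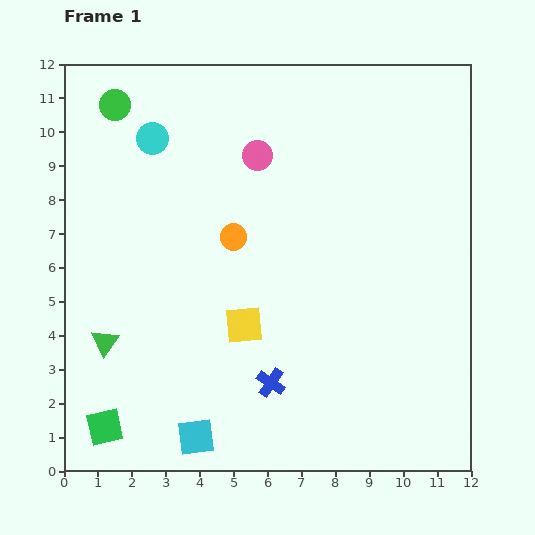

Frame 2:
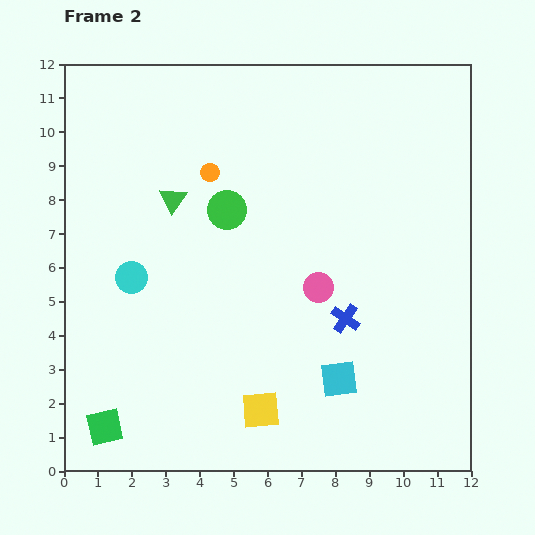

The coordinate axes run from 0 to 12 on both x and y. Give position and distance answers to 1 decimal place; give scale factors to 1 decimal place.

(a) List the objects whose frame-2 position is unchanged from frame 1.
the green square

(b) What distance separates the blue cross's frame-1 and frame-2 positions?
2.9

The blue cross moved from (6.1, 2.6) to (8.3, 4.5), a distance of √(2.2² + 1.9²) ≈ 2.9.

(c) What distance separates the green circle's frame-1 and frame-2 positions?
4.5

The green circle moved from (1.5, 10.8) to (4.8, 7.7), a distance of √(3.3² + 3.1²) ≈ 4.5.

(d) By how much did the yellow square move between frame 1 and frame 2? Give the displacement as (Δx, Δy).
(0.5, -2.5)

The yellow square was at (5.3, 4.3) in frame 1 and (5.8, 1.8) in frame 2.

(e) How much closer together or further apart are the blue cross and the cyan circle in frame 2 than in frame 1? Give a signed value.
-1.6

Distance in frame 1: 8.0. Distance in frame 2: 6.4.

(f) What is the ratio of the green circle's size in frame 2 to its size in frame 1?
1.3×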